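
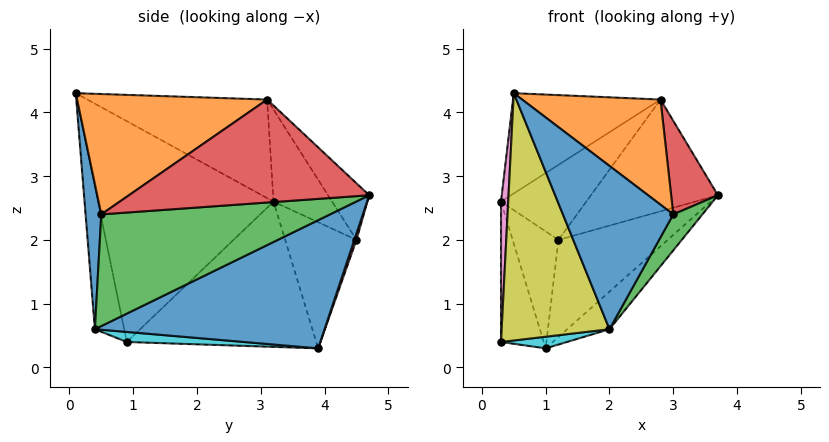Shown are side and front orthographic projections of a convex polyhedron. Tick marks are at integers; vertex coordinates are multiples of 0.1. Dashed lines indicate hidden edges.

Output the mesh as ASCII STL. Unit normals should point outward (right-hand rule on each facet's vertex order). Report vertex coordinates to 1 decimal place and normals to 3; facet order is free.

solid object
 facet normal 0.640 0.118 -0.759
  outer loop
   vertex 2.0 0.4 0.6
   vertex 1.0 3.9 0.3
   vertex 3.7 4.7 2.7
  endloop
 endfacet
 facet normal -0.484 0.397 0.780
  outer loop
   vertex 2.8 3.1 4.2
   vertex 0.3 3.2 2.6
   vertex 0.5 0.1 4.3
  endloop
 endfacet
 facet normal -0.838 0.538 -0.091
  outer loop
   vertex 1.2 4.5 2.0
   vertex 1.0 3.9 0.3
   vertex 0.3 3.2 2.6
  endloop
 endfacet
 facet normal 0.018 0.942 -0.335
  outer loop
   vertex 1.2 4.5 2.0
   vertex 3.7 4.7 2.7
   vertex 1.0 3.9 0.3
  endloop
 endfacet
 facet normal -0.413 0.602 0.683
  outer loop
   vertex 1.2 4.5 2.0
   vertex 0.3 3.2 2.6
   vertex 2.8 3.1 4.2
  endloop
 endfacet
 facet normal -0.237 0.732 0.639
  outer loop
   vertex 1.2 4.5 2.0
   vertex 2.8 3.1 4.2
   vertex 3.7 4.7 2.7
  endloop
 endfacet
 facet normal -0.998 -0.041 0.043
  outer loop
   vertex 0.3 0.9 0.4
   vertex 0.5 0.1 4.3
   vertex 0.3 3.2 2.6
  endloop
 endfacet
 facet normal -0.951 0.214 -0.224
  outer loop
   vertex 0.3 0.9 0.4
   vertex 0.3 3.2 2.6
   vertex 1.0 3.9 0.3
  endloop
 endfacet
 facet normal -0.258 -0.949 -0.181
  outer loop
   vertex 0.3 0.9 0.4
   vertex 2.0 0.4 0.6
   vertex 0.5 0.1 4.3
  endloop
 endfacet
 facet normal 0.100 -0.057 -0.993
  outer loop
   vertex 0.3 0.9 0.4
   vertex 1.0 3.9 0.3
   vertex 2.0 0.4 0.6
  endloop
 endfacet
 facet normal 0.141 -0.990 -0.023
  outer loop
   vertex 3.0 0.5 2.4
   vertex 0.5 0.1 4.3
   vertex 2.0 0.4 0.6
  endloop
 endfacet
 facet normal 0.589 -0.429 0.685
  outer loop
   vertex 3.0 0.5 2.4
   vertex 2.8 3.1 4.2
   vertex 0.5 0.1 4.3
  endloop
 endfacet
 facet normal 0.871 -0.111 -0.478
  outer loop
   vertex 3.0 0.5 2.4
   vertex 2.0 0.4 0.6
   vertex 3.7 4.7 2.7
  endloop
 endfacet
 facet normal 0.916 -0.178 0.359
  outer loop
   vertex 3.0 0.5 2.4
   vertex 3.7 4.7 2.7
   vertex 2.8 3.1 4.2
  endloop
 endfacet
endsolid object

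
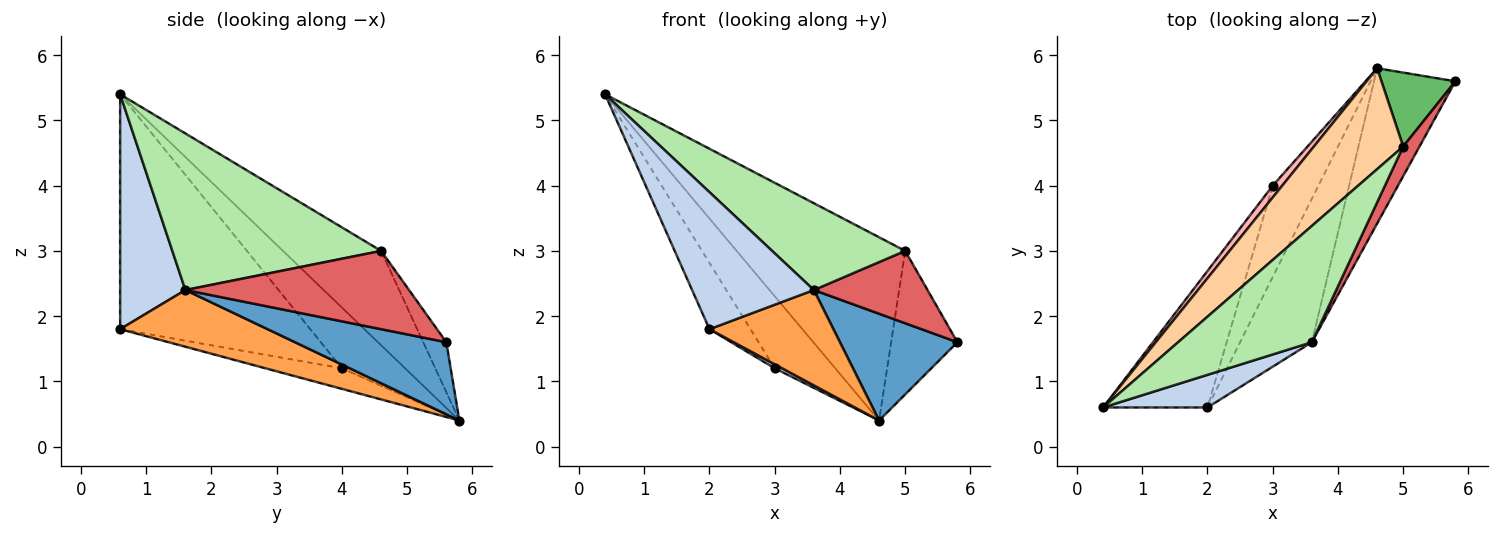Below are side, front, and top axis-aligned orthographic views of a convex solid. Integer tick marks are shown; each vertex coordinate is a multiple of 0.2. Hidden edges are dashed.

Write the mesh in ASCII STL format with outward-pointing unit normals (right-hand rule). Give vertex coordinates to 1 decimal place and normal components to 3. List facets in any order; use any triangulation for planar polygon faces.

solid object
 facet normal 0.590 -0.457 -0.666
  outer loop
   vertex 3.6 1.6 2.4
   vertex 4.6 5.8 0.4
   vertex 5.8 5.6 1.6
  endloop
 endfacet
 facet normal 0.462 -0.863 0.205
  outer loop
   vertex 2.0 0.6 1.8
   vertex 3.6 1.6 2.4
   vertex 0.4 0.6 5.4
  endloop
 endfacet
 facet normal 0.550 -0.462 -0.696
  outer loop
   vertex 2.0 0.6 1.8
   vertex 4.6 5.8 0.4
   vertex 3.6 1.6 2.4
  endloop
 endfacet
 facet normal -0.454 0.780 0.430
  outer loop
   vertex 5.0 4.6 3.0
   vertex 4.6 5.8 0.4
   vertex 0.4 0.6 5.4
  endloop
 endfacet
 facet normal -0.296 0.849 0.437
  outer loop
   vertex 5.0 4.6 3.0
   vertex 5.8 5.6 1.6
   vertex 4.6 5.8 0.4
  endloop
 endfacet
 facet normal 0.684 -0.436 0.584
  outer loop
   vertex 5.0 4.6 3.0
   vertex 0.4 0.6 5.4
   vertex 3.6 1.6 2.4
  endloop
 endfacet
 facet normal 0.876 -0.446 0.183
  outer loop
   vertex 5.0 4.6 3.0
   vertex 3.6 1.6 2.4
   vertex 5.8 5.6 1.6
  endloop
 endfacet
 facet normal -0.717 0.688 0.113
  outer loop
   vertex 3.0 4.0 1.2
   vertex 0.4 0.6 5.4
   vertex 4.6 5.8 0.4
  endloop
 endfacet
 facet normal -0.897 0.193 -0.398
  outer loop
   vertex 3.0 4.0 1.2
   vertex 2.0 0.6 1.8
   vertex 0.4 0.6 5.4
  endloop
 endfacet
 facet normal -0.410 -0.040 -0.911
  outer loop
   vertex 3.0 4.0 1.2
   vertex 4.6 5.8 0.4
   vertex 2.0 0.6 1.8
  endloop
 endfacet
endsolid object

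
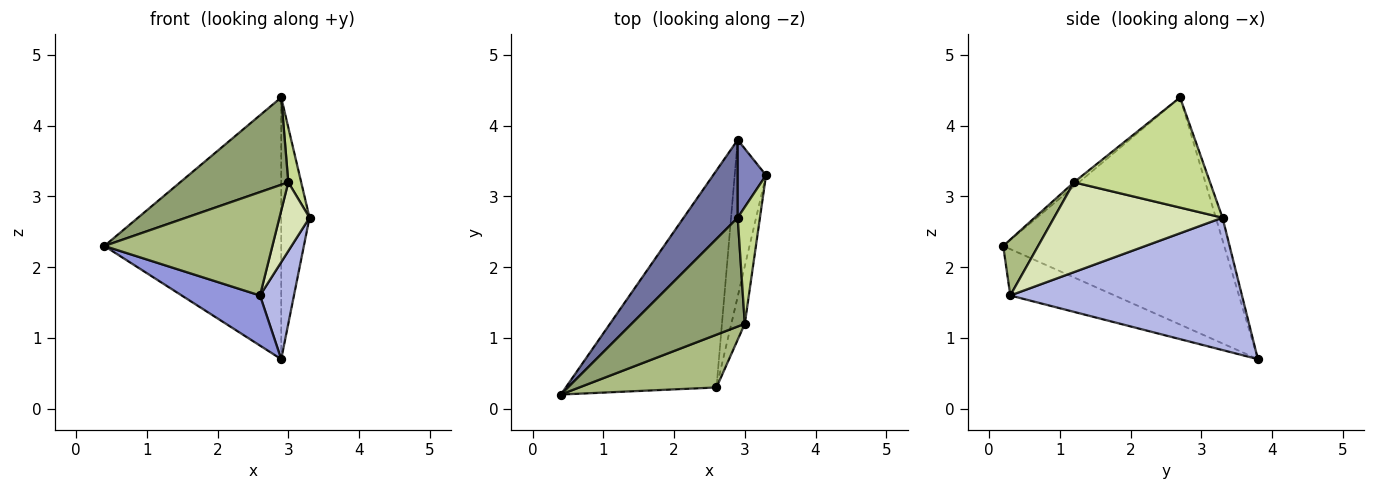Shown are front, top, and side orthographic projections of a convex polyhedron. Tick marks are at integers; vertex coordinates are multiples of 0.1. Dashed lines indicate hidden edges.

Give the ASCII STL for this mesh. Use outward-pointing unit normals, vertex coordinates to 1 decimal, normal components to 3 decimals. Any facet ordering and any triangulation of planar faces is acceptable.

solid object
 facet normal -0.768 0.614 0.183
  outer loop
   vertex 2.9 2.7 4.4
   vertex 2.9 3.8 0.7
   vertex 0.4 0.2 2.3
  endloop
 endfacet
 facet normal -0.221 0.935 0.278
  outer loop
   vertex 2.9 2.7 4.4
   vertex 3.3 3.3 2.7
   vertex 2.9 3.8 0.7
  endloop
 endfacet
 facet normal -0.287 -0.215 -0.933
  outer loop
   vertex 2.6 0.3 1.6
   vertex 0.4 0.2 2.3
   vertex 2.9 3.8 0.7
  endloop
 endfacet
 facet normal 0.963 -0.141 -0.228
  outer loop
   vertex 2.6 0.3 1.6
   vertex 2.9 3.8 0.7
   vertex 3.3 3.3 2.7
  endloop
 endfacet
 facet normal -0.029 -0.626 0.780
  outer loop
   vertex 3.0 1.2 3.2
   vertex 2.9 2.7 4.4
   vertex 0.4 0.2 2.3
  endloop
 endfacet
 facet normal 0.182 -0.876 0.447
  outer loop
   vertex 3.0 1.2 3.2
   vertex 0.4 0.2 2.3
   vertex 2.6 0.3 1.6
  endloop
 endfacet
 facet normal 0.976 -0.093 0.197
  outer loop
   vertex 3.0 1.2 3.2
   vertex 3.3 3.3 2.7
   vertex 2.9 2.7 4.4
  endloop
 endfacet
 facet normal 0.974 -0.174 -0.146
  outer loop
   vertex 3.0 1.2 3.2
   vertex 2.6 0.3 1.6
   vertex 3.3 3.3 2.7
  endloop
 endfacet
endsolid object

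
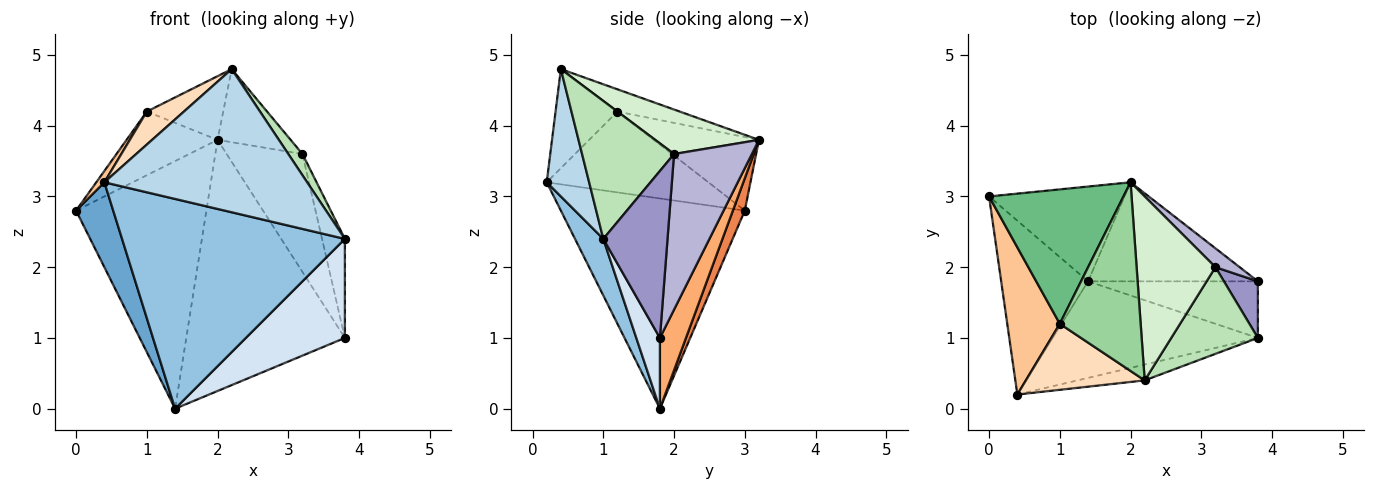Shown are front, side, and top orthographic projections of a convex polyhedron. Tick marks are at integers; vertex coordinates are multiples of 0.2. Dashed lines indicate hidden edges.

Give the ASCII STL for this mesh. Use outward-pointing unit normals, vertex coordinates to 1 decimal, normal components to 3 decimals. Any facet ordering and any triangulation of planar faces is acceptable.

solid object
 facet normal -0.908 -0.183 -0.376
  outer loop
   vertex 1.4 1.8 0.0
   vertex 0.4 0.2 3.2
   vertex 0.0 3.0 2.8
  endloop
 endfacet
 facet normal 0.115 -0.902 -0.415
  outer loop
   vertex 1.4 1.8 0.0
   vertex 3.8 1.0 2.4
   vertex 0.4 0.2 3.2
  endloop
 endfacet
 facet normal 0.204 -0.973 -0.107
  outer loop
   vertex 2.2 0.4 4.8
   vertex 0.4 0.2 3.2
   vertex 3.8 1.0 2.4
  endloop
 endfacet
 facet normal 0.202 -0.850 -0.486
  outer loop
   vertex 3.8 1.8 1.0
   vertex 3.8 1.0 2.4
   vertex 1.4 1.8 0.0
  endloop
 endfacet
 facet normal 0.085 0.931 -0.356
  outer loop
   vertex 2.0 3.2 3.8
   vertex 1.4 1.8 0.0
   vertex 0.0 3.0 2.8
  endloop
 endfacet
 facet normal 0.151 0.920 -0.363
  outer loop
   vertex 2.0 3.2 3.8
   vertex 3.8 1.8 1.0
   vertex 1.4 1.8 0.0
  endloop
 endfacet
 facet normal -0.838 -0.042 0.545
  outer loop
   vertex 1.0 1.2 4.2
   vertex 0.0 3.0 2.8
   vertex 0.4 0.2 3.2
  endloop
 endfacet
 facet normal -0.598 -0.359 0.717
  outer loop
   vertex 1.0 1.2 4.2
   vertex 0.4 0.2 3.2
   vertex 2.2 0.4 4.8
  endloop
 endfacet
 facet normal -0.443 0.384 0.810
  outer loop
   vertex 1.0 1.2 4.2
   vertex 2.0 3.2 3.8
   vertex 0.0 3.0 2.8
  endloop
 endfacet
 facet normal -0.252 0.309 0.917
  outer loop
   vertex 1.0 1.2 4.2
   vertex 2.2 0.4 4.8
   vertex 2.0 3.2 3.8
  endloop
 endfacet
 facet normal 0.840 -0.129 0.527
  outer loop
   vertex 3.2 2.0 3.6
   vertex 2.2 0.4 4.8
   vertex 3.8 1.0 2.4
  endloop
 endfacet
 facet normal 0.464 0.327 0.823
  outer loop
   vertex 3.2 2.0 3.6
   vertex 2.0 3.2 3.8
   vertex 2.2 0.4 4.8
  endloop
 endfacet
 facet normal 0.925 0.329 0.188
  outer loop
   vertex 3.2 2.0 3.6
   vertex 3.8 1.0 2.4
   vertex 3.8 1.8 1.0
  endloop
 endfacet
 facet normal 0.712 0.693 0.111
  outer loop
   vertex 3.2 2.0 3.6
   vertex 3.8 1.8 1.0
   vertex 2.0 3.2 3.8
  endloop
 endfacet
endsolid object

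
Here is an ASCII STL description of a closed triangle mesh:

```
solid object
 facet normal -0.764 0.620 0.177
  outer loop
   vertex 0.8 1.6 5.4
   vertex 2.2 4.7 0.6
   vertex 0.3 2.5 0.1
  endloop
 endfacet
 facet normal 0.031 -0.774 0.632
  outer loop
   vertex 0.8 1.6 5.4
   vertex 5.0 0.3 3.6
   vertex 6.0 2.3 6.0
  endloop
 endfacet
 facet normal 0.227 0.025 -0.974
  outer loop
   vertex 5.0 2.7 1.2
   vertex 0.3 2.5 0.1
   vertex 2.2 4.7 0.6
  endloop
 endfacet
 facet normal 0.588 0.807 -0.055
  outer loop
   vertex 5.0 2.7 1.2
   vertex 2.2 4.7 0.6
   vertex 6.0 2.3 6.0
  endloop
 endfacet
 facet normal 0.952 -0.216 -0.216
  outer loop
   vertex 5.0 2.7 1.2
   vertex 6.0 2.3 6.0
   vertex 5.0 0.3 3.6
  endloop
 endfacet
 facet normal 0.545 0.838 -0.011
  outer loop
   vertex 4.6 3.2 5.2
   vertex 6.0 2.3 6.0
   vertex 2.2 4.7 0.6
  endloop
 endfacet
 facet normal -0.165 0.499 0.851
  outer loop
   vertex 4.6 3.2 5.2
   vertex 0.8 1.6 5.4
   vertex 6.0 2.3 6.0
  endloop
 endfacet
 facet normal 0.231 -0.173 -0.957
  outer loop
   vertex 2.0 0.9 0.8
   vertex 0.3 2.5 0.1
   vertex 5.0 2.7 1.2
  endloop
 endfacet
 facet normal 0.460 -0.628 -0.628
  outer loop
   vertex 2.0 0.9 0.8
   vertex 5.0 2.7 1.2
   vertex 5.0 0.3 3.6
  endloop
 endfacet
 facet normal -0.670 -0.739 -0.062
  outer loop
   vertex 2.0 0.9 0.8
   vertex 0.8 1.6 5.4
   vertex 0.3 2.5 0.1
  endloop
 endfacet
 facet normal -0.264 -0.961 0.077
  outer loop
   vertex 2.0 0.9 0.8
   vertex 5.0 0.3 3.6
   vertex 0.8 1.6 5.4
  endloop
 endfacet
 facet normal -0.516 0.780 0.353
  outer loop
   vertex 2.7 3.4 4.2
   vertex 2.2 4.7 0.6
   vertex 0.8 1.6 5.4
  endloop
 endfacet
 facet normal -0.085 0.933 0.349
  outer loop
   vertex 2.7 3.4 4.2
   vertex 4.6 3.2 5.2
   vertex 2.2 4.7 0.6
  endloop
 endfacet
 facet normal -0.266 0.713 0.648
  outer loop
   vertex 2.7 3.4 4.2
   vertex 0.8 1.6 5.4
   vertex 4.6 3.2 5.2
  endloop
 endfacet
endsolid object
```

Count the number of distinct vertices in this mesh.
9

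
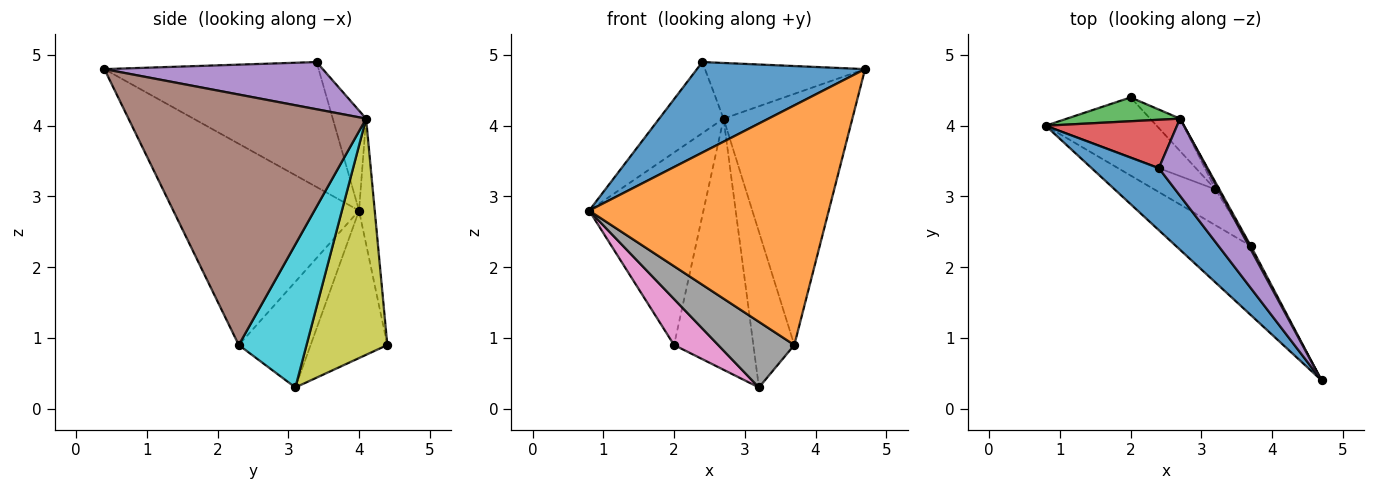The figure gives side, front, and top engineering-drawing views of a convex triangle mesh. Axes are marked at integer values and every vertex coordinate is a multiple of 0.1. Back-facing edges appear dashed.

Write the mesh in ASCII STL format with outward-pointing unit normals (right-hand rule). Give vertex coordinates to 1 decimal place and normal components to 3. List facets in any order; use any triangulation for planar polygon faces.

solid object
 facet normal -0.725 -0.568 0.390
  outer loop
   vertex 2.4 3.4 4.9
   vertex 0.8 4.0 2.8
   vertex 4.7 0.4 4.8
  endloop
 endfacet
 facet normal -0.597 -0.771 -0.222
  outer loop
   vertex 3.7 2.3 0.9
   vertex 4.7 0.4 4.8
   vertex 0.8 4.0 2.8
  endloop
 endfacet
 facet normal -0.135 0.983 0.122
  outer loop
   vertex 2.7 4.1 4.1
   vertex 2.0 4.4 0.9
   vertex 0.8 4.0 2.8
  endloop
 endfacet
 facet normal -0.394 0.760 0.517
  outer loop
   vertex 2.7 4.1 4.1
   vertex 0.8 4.0 2.8
   vertex 2.4 3.4 4.9
  endloop
 endfacet
 facet normal 0.624 0.457 0.634
  outer loop
   vertex 2.7 4.1 4.1
   vertex 2.4 3.4 4.9
   vertex 4.7 0.4 4.8
  endloop
 endfacet
 facet normal 0.879 0.476 0.007
  outer loop
   vertex 2.7 4.1 4.1
   vertex 4.7 0.4 4.8
   vertex 3.7 2.3 0.9
  endloop
 endfacet
 facet normal -0.726 -0.418 -0.546
  outer loop
   vertex 3.2 3.1 0.3
   vertex 0.8 4.0 2.8
   vertex 2.0 4.4 0.9
  endloop
 endfacet
 facet normal -0.638 -0.676 -0.369
  outer loop
   vertex 3.2 3.1 0.3
   vertex 3.7 2.3 0.9
   vertex 0.8 4.0 2.8
  endloop
 endfacet
 facet normal 0.711 0.698 -0.090
  outer loop
   vertex 3.2 3.1 0.3
   vertex 2.0 4.4 0.9
   vertex 2.7 4.1 4.1
  endloop
 endfacet
 facet normal 0.856 0.517 -0.024
  outer loop
   vertex 3.2 3.1 0.3
   vertex 2.7 4.1 4.1
   vertex 3.7 2.3 0.9
  endloop
 endfacet
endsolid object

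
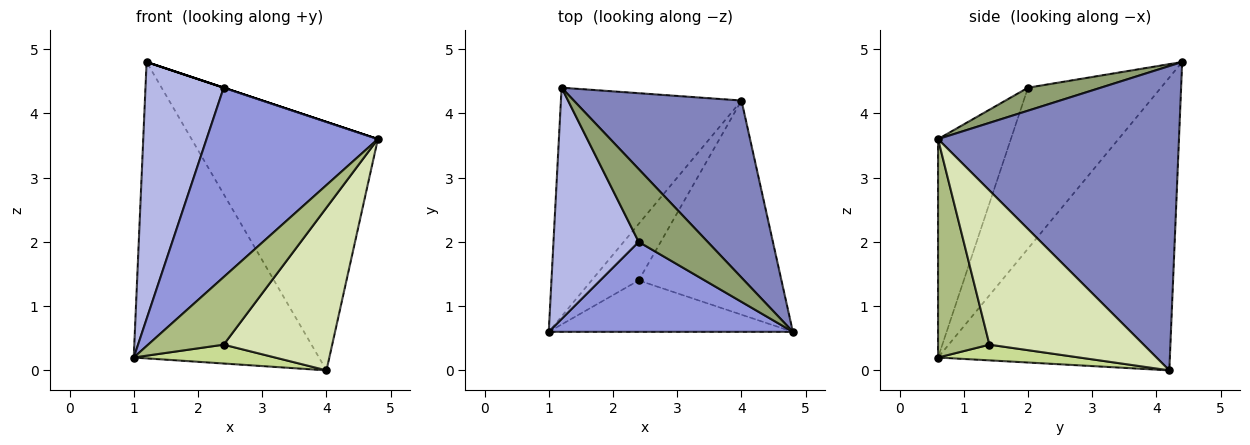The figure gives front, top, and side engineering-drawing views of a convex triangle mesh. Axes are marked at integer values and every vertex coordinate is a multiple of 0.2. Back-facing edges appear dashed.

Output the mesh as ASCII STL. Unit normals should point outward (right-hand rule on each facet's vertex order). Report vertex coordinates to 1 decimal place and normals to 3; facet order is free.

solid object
 facet normal -0.704 0.562 -0.434
  outer loop
   vertex 4.0 4.2 0.0
   vertex 1.0 0.6 0.2
   vertex 1.2 4.4 4.8
  endloop
 endfacet
 facet normal 0.725 0.561 0.400
  outer loop
   vertex 4.0 4.2 0.0
   vertex 1.2 4.4 4.8
   vertex 4.8 0.6 3.6
  endloop
 endfacet
 facet normal -0.358 -0.843 0.401
  outer loop
   vertex 2.4 2.0 4.4
   vertex 1.0 0.6 0.2
   vertex 4.8 0.6 3.6
  endloop
 endfacet
 facet normal -0.784 -0.461 0.415
  outer loop
   vertex 2.4 2.0 4.4
   vertex 1.2 4.4 4.8
   vertex 1.0 0.6 0.2
  endloop
 endfacet
 facet normal 0.316 0.000 0.949
  outer loop
   vertex 2.4 2.0 4.4
   vertex 4.8 0.6 3.6
   vertex 1.2 4.4 4.8
  endloop
 endfacet
 facet normal 0.476 -0.700 -0.532
  outer loop
   vertex 2.4 1.4 0.4
   vertex 4.8 0.6 3.6
   vertex 1.0 0.6 0.2
  endloop
 endfacet
 facet normal 0.302 -0.302 -0.905
  outer loop
   vertex 2.4 1.4 0.4
   vertex 1.0 0.6 0.2
   vertex 4.0 4.2 0.0
  endloop
 endfacet
 facet normal 0.652 -0.459 -0.604
  outer loop
   vertex 2.4 1.4 0.4
   vertex 4.0 4.2 0.0
   vertex 4.8 0.6 3.6
  endloop
 endfacet
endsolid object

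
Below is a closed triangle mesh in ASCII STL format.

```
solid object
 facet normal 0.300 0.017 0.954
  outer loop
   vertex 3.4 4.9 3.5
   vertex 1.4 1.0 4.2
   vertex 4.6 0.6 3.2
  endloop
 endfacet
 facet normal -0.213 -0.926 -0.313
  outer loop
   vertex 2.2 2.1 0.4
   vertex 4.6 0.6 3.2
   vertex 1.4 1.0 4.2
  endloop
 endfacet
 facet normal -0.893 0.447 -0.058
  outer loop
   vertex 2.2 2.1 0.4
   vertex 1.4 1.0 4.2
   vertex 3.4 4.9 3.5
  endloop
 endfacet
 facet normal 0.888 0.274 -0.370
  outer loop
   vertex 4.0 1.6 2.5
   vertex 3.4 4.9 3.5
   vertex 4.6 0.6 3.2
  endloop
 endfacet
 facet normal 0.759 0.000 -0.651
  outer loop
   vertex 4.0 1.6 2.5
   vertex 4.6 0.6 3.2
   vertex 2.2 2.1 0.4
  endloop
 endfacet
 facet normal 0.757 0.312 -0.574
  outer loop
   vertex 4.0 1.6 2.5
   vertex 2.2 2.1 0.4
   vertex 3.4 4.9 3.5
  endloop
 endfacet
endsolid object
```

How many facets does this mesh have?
6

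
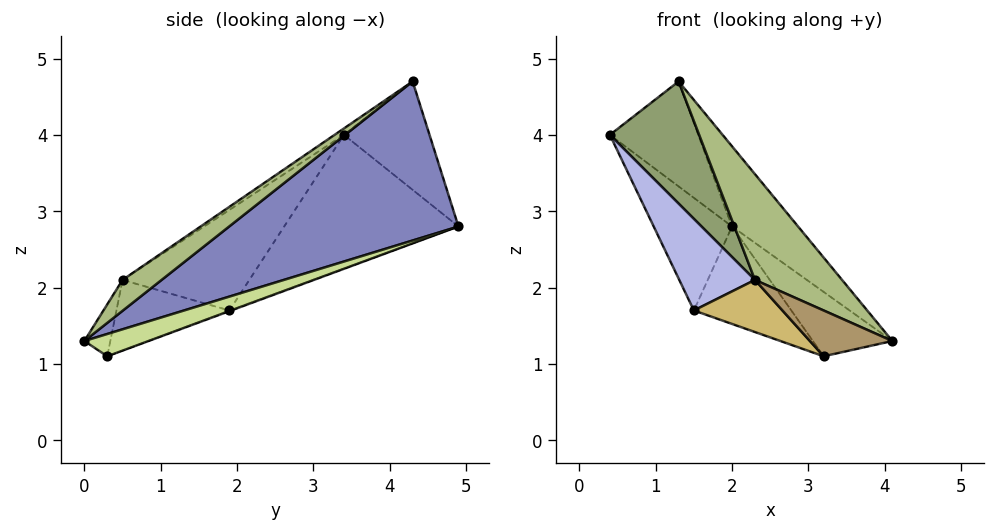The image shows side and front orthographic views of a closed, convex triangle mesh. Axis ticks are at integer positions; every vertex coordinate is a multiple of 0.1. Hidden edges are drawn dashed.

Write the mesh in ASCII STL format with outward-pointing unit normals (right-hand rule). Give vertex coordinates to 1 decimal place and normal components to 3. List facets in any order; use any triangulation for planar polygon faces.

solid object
 facet normal -0.695 0.718 -0.029
  outer loop
   vertex 1.3 4.3 4.7
   vertex 2.0 4.9 2.8
   vertex 0.4 3.4 4.0
  endloop
 endfacet
 facet normal 0.879 0.253 0.404
  outer loop
   vertex 1.3 4.3 4.7
   vertex 4.1 0.0 1.3
   vertex 2.0 4.9 2.8
  endloop
 endfacet
 facet normal -0.746 0.335 -0.575
  outer loop
   vertex 1.5 1.9 1.7
   vertex 0.4 3.4 4.0
   vertex 2.0 4.9 2.8
  endloop
 endfacet
 facet normal -0.856 -0.511 -0.076
  outer loop
   vertex 2.3 0.5 2.1
   vertex 0.4 3.4 4.0
   vertex 1.5 1.9 1.7
  endloop
 endfacet
 facet normal -0.060 -0.574 0.816
  outer loop
   vertex 2.3 0.5 2.1
   vertex 1.3 4.3 4.7
   vertex 0.4 3.4 4.0
  endloop
 endfacet
 facet normal 0.228 -0.508 0.830
  outer loop
   vertex 2.3 0.5 2.1
   vertex 4.1 0.0 1.3
   vertex 1.3 4.3 4.7
  endloop
 endfacet
 facet normal 0.324 0.401 -0.857
  outer loop
   vertex 3.2 0.3 1.1
   vertex 2.0 4.9 2.8
   vertex 4.1 0.0 1.3
  endloop
 endfacet
 facet normal -0.006 0.345 -0.939
  outer loop
   vertex 3.2 0.3 1.1
   vertex 1.5 1.9 1.7
   vertex 2.0 4.9 2.8
  endloop
 endfacet
 facet normal -0.299 -0.951 -0.079
  outer loop
   vertex 3.2 0.3 1.1
   vertex 4.1 0.0 1.3
   vertex 2.3 0.5 2.1
  endloop
 endfacet
 facet normal -0.679 -0.532 -0.505
  outer loop
   vertex 3.2 0.3 1.1
   vertex 2.3 0.5 2.1
   vertex 1.5 1.9 1.7
  endloop
 endfacet
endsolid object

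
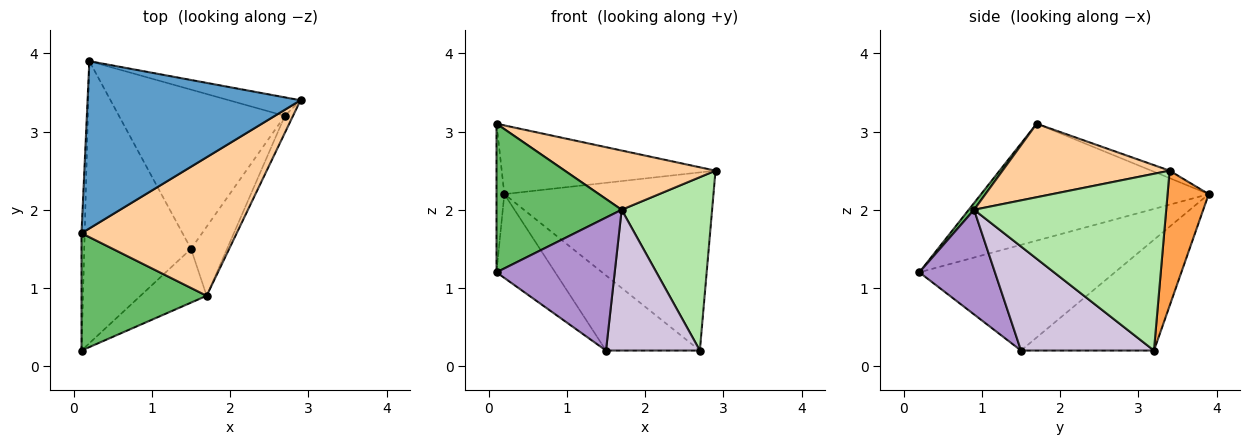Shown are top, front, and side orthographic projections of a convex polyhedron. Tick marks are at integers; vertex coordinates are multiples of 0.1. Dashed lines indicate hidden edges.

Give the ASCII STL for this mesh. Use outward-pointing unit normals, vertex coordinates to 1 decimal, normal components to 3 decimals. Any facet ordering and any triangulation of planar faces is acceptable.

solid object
 facet normal -0.032 0.380 0.925
  outer loop
   vertex 0.2 3.9 2.2
   vertex 0.1 1.7 3.1
   vertex 2.9 3.4 2.5
  endloop
 endfacet
 facet normal -0.999 0.034 -0.027
  outer loop
   vertex 0.1 0.2 1.2
   vertex 0.1 1.7 3.1
   vertex 0.2 3.9 2.2
  endloop
 endfacet
 facet normal 0.192 0.976 -0.102
  outer loop
   vertex 2.7 3.2 0.2
   vertex 0.2 3.9 2.2
   vertex 2.9 3.4 2.5
  endloop
 endfacet
 facet normal 0.399 -0.360 0.843
  outer loop
   vertex 1.7 0.9 2.0
   vertex 2.9 3.4 2.5
   vertex 0.1 1.7 3.1
  endloop
 endfacet
 facet normal 0.034 -0.784 0.619
  outer loop
   vertex 1.7 0.9 2.0
   vertex 0.1 1.7 3.1
   vertex 0.1 0.2 1.2
  endloop
 endfacet
 facet normal 0.904 -0.426 -0.042
  outer loop
   vertex 1.7 0.9 2.0
   vertex 2.7 3.2 0.2
   vertex 2.9 3.4 2.5
  endloop
 endfacet
 facet normal -0.688 0.207 -0.695
  outer loop
   vertex 1.5 1.5 0.2
   vertex 0.1 0.2 1.2
   vertex 0.2 3.9 2.2
  endloop
 endfacet
 facet normal -0.517 0.365 -0.774
  outer loop
   vertex 1.5 1.5 0.2
   vertex 0.2 3.9 2.2
   vertex 2.7 3.2 0.2
  endloop
 endfacet
 facet normal 0.510 -0.797 -0.322
  outer loop
   vertex 1.5 1.5 0.2
   vertex 1.7 0.9 2.0
   vertex 0.1 0.2 1.2
  endloop
 endfacet
 facet normal 0.786 -0.555 -0.272
  outer loop
   vertex 1.5 1.5 0.2
   vertex 2.7 3.2 0.2
   vertex 1.7 0.9 2.0
  endloop
 endfacet
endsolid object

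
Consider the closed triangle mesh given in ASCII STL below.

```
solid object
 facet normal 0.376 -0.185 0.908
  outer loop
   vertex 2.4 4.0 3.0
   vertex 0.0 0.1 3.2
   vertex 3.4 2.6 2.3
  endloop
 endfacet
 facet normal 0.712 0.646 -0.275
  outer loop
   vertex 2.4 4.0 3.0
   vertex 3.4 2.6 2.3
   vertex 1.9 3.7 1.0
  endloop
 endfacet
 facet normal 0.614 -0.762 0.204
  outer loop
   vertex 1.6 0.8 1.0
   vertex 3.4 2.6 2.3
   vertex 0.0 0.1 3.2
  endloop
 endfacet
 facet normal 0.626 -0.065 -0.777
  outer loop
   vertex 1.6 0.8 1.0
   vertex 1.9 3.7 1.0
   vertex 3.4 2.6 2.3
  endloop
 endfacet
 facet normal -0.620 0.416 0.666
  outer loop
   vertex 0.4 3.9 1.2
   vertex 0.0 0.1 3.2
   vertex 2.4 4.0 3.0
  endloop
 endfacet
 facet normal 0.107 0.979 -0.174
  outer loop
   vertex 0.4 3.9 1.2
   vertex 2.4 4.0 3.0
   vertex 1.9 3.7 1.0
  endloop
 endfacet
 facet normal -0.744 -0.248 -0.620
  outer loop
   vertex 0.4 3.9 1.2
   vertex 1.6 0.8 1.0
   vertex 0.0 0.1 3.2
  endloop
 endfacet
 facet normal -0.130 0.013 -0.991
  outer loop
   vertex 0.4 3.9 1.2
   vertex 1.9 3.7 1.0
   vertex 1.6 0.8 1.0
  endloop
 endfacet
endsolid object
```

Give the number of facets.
8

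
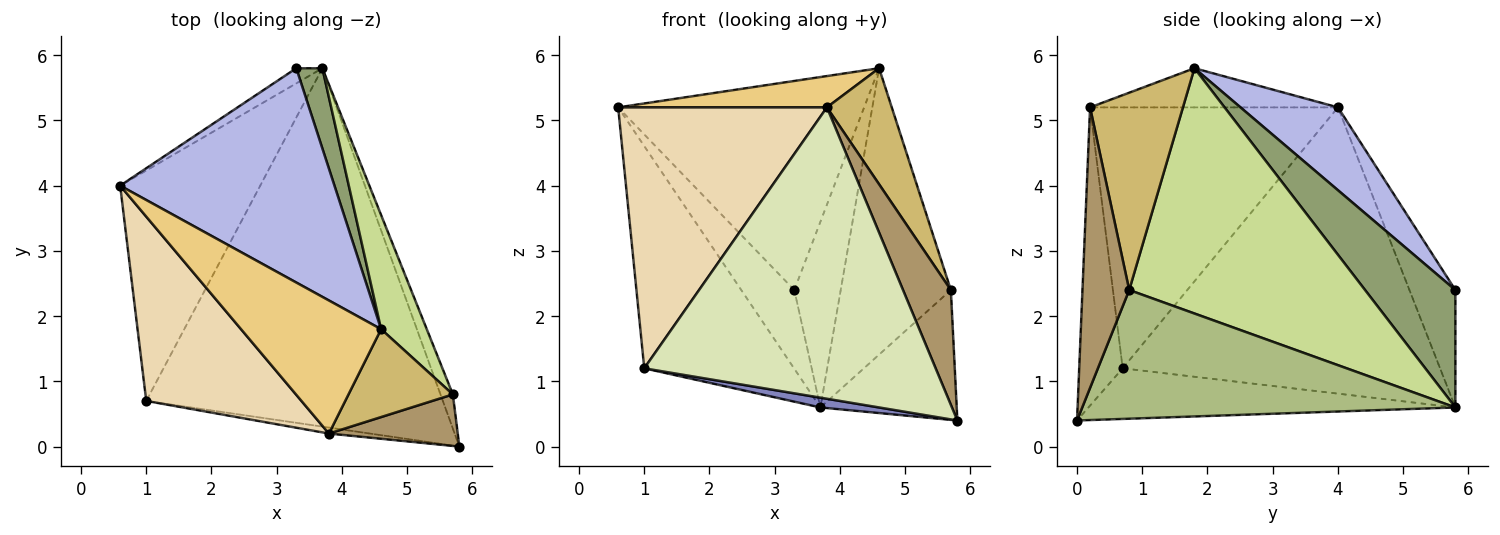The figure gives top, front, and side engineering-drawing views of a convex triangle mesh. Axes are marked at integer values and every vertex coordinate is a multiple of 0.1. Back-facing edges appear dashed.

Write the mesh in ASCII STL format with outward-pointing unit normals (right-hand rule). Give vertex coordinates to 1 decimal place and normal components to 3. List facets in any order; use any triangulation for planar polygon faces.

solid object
 facet normal -0.827 0.390 -0.405
  outer loop
   vertex 1.0 0.7 1.2
   vertex 0.6 4.0 5.2
   vertex 3.7 5.8 0.6
  endloop
 endfacet
 facet normal -0.168 -0.027 -0.985
  outer loop
   vertex 1.0 0.7 1.2
   vertex 3.7 5.8 0.6
   vertex 5.8 0.0 0.4
  endloop
 endfacet
 facet normal -0.648 0.748 -0.144
  outer loop
   vertex 3.3 5.8 2.4
   vertex 3.7 5.8 0.6
   vertex 0.6 4.0 5.2
  endloop
 endfacet
 facet normal 0.267 0.673 0.690
  outer loop
   vertex 3.3 5.8 2.4
   vertex 0.6 4.0 5.2
   vertex 4.6 1.8 5.8
  endloop
 endfacet
 facet normal 0.873 0.448 0.194
  outer loop
   vertex 3.3 5.8 2.4
   vertex 4.6 1.8 5.8
   vertex 3.7 5.8 0.6
  endloop
 endfacet
 facet normal 0.935 0.342 -0.090
  outer loop
   vertex 5.7 0.8 2.4
   vertex 5.8 0.0 0.4
   vertex 3.7 5.8 0.6
  endloop
 endfacet
 facet normal 0.893 0.417 0.166
  outer loop
   vertex 5.7 0.8 2.4
   vertex 3.7 5.8 0.6
   vertex 4.6 1.8 5.8
  endloop
 endfacet
 facet normal -0.148 -0.989 -0.020
  outer loop
   vertex 3.8 0.2 5.2
   vertex 1.0 0.7 1.2
   vertex 5.8 0.0 0.4
  endloop
 endfacet
 facet normal 0.665 -0.681 0.306
  outer loop
   vertex 3.8 0.2 5.2
   vertex 5.8 0.0 0.4
   vertex 5.7 0.8 2.4
  endloop
 endfacet
 facet normal 0.752 -0.525 0.398
  outer loop
   vertex 3.8 0.2 5.2
   vertex 5.7 0.8 2.4
   vertex 4.6 1.8 5.8
  endloop
 endfacet
 facet normal -0.262 -0.221 0.939
  outer loop
   vertex 3.8 0.2 5.2
   vertex 4.6 1.8 5.8
   vertex 0.6 4.0 5.2
  endloop
 endfacet
 facet normal -0.696 -0.586 0.414
  outer loop
   vertex 3.8 0.2 5.2
   vertex 0.6 4.0 5.2
   vertex 1.0 0.7 1.2
  endloop
 endfacet
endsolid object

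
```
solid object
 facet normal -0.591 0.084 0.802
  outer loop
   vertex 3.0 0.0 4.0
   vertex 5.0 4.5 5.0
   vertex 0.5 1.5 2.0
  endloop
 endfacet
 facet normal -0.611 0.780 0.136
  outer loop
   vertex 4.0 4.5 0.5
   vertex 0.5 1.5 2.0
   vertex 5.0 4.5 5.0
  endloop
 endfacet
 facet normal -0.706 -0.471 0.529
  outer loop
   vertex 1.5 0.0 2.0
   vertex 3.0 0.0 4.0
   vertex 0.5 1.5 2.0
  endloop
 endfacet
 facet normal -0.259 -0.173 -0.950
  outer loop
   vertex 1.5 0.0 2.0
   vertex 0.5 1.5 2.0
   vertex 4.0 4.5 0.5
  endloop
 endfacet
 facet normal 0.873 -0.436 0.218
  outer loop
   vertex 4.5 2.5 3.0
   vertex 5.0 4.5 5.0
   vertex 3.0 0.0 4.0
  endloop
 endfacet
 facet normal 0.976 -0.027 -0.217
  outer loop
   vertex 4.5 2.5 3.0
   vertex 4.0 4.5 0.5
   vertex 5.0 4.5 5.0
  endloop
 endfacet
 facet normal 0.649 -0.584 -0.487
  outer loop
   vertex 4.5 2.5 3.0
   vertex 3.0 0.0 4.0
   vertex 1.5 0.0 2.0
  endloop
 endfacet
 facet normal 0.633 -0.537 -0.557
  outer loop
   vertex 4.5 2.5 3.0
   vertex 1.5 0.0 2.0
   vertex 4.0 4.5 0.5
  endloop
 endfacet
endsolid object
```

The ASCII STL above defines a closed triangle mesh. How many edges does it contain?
12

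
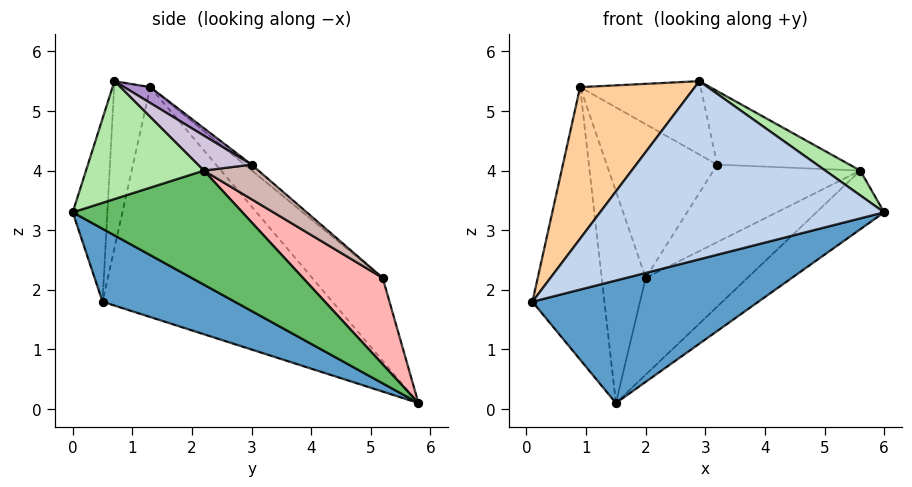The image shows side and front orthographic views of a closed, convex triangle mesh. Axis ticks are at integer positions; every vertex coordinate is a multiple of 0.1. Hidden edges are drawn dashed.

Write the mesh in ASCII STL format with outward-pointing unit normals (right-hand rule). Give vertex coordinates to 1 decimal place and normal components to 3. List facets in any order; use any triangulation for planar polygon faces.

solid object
 facet normal 0.203 -0.347 -0.915
  outer loop
   vertex 1.5 5.8 0.1
   vertex 6.0 0.0 3.3
   vertex 0.1 0.5 1.8
  endloop
 endfacet
 facet normal -0.120 -0.982 0.144
  outer loop
   vertex 2.9 0.7 5.5
   vertex 0.1 0.5 1.8
   vertex 6.0 0.0 3.3
  endloop
 endfacet
 facet normal -0.944 0.296 0.144
  outer loop
   vertex 0.9 1.3 5.4
   vertex 1.5 5.8 0.1
   vertex 0.1 0.5 1.8
  endloop
 endfacet
 facet normal -0.289 -0.919 0.268
  outer loop
   vertex 0.9 1.3 5.4
   vertex 0.1 0.5 1.8
   vertex 2.9 0.7 5.5
  endloop
 endfacet
 facet normal 0.784 0.313 -0.536
  outer loop
   vertex 5.6 2.2 4.0
   vertex 6.0 0.0 3.3
   vertex 1.5 5.8 0.1
  endloop
 endfacet
 facet normal 0.546 -0.162 0.822
  outer loop
   vertex 5.6 2.2 4.0
   vertex 2.9 0.7 5.5
   vertex 6.0 0.0 3.3
  endloop
 endfacet
 facet normal -0.800 0.499 0.333
  outer loop
   vertex 2.0 5.2 2.2
   vertex 1.5 5.8 0.1
   vertex 0.9 1.3 5.4
  endloop
 endfacet
 facet normal 0.615 0.785 0.078
  outer loop
   vertex 2.0 5.2 2.2
   vertex 5.6 2.2 4.0
   vertex 1.5 5.8 0.1
  endloop
 endfacet
 facet normal 0.109 0.506 0.855
  outer loop
   vertex 3.2 3.0 4.1
   vertex 0.9 1.3 5.4
   vertex 2.9 0.7 5.5
  endloop
 endfacet
 facet normal 0.199 0.491 0.848
  outer loop
   vertex 3.2 3.0 4.1
   vertex 2.9 0.7 5.5
   vertex 5.6 2.2 4.0
  endloop
 endfacet
 facet normal -0.040 0.641 0.767
  outer loop
   vertex 3.2 3.0 4.1
   vertex 2.0 5.2 2.2
   vertex 0.9 1.3 5.4
  endloop
 endfacet
 facet normal 0.264 0.709 0.654
  outer loop
   vertex 3.2 3.0 4.1
   vertex 5.6 2.2 4.0
   vertex 2.0 5.2 2.2
  endloop
 endfacet
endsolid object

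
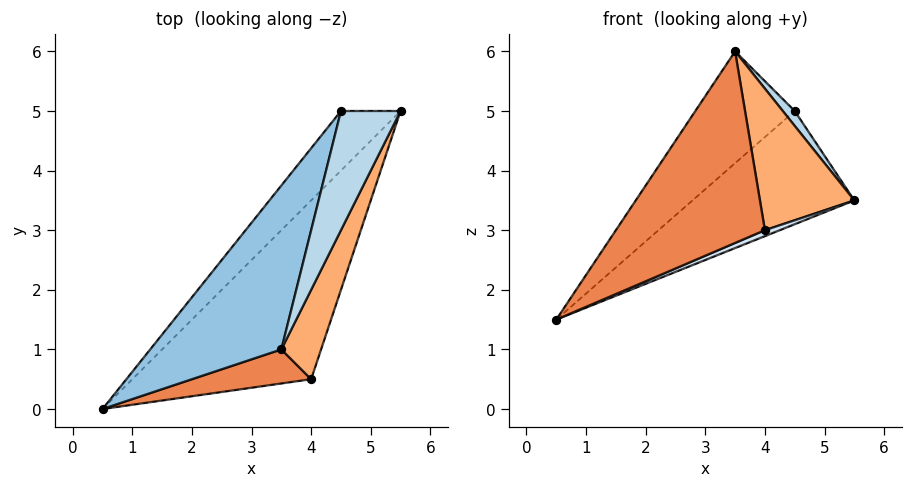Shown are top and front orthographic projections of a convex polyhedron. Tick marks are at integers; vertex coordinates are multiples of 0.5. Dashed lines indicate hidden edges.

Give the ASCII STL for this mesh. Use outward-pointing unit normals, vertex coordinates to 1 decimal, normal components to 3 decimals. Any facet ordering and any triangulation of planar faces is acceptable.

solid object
 facet normal -0.573 0.725 -0.382
  outer loop
   vertex 4.5 5.0 5.0
   vertex 5.5 5.0 3.5
   vertex 0.5 0.0 1.5
  endloop
 endfacet
 facet normal -0.819 0.323 0.474
  outer loop
   vertex 4.5 5.0 5.0
   vertex 0.5 0.0 1.5
   vertex 3.5 1.0 6.0
  endloop
 endfacet
 facet normal 0.830 -0.069 0.553
  outer loop
   vertex 4.5 5.0 5.0
   vertex 3.5 1.0 6.0
   vertex 5.5 5.0 3.5
  endloop
 endfacet
 facet normal 0.397 -0.031 -0.917
  outer loop
   vertex 4.0 0.5 3.0
   vertex 0.5 0.0 1.5
   vertex 5.5 5.0 3.5
  endloop
 endfacet
 facet normal 0.065 -0.982 0.175
  outer loop
   vertex 4.0 0.5 3.0
   vertex 3.5 1.0 6.0
   vertex 0.5 0.0 1.5
  endloop
 endfacet
 facet normal 0.921 -0.330 0.208
  outer loop
   vertex 4.0 0.5 3.0
   vertex 5.5 5.0 3.5
   vertex 3.5 1.0 6.0
  endloop
 endfacet
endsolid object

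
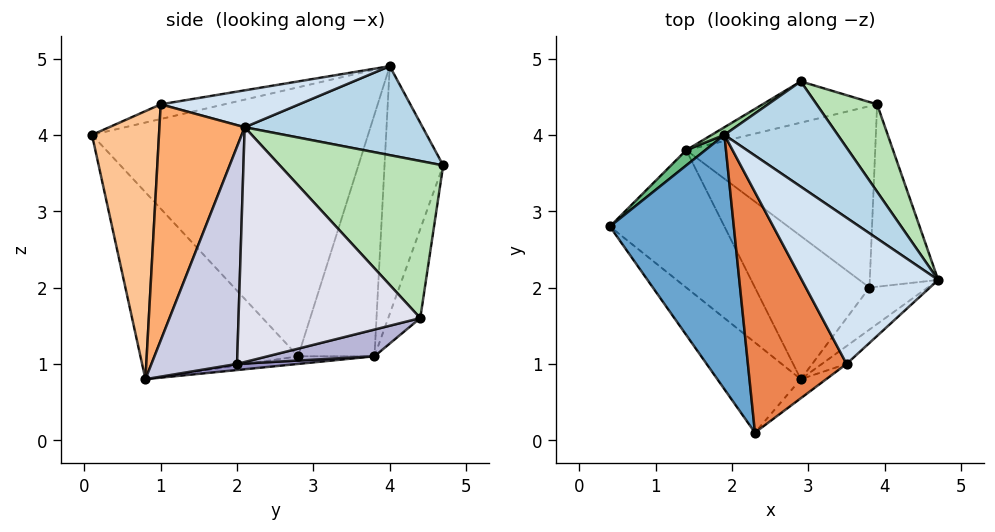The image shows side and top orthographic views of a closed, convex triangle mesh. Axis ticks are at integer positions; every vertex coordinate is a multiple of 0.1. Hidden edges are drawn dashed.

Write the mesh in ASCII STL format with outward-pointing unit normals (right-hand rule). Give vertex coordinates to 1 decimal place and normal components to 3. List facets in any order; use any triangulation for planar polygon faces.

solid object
 facet normal -0.892 -0.186 0.411
  outer loop
   vertex 1.9 4.0 4.9
   vertex 0.4 2.8 1.1
   vertex 2.3 0.1 4.0
  endloop
 endfacet
 facet normal -0.620 -0.734 -0.277
  outer loop
   vertex 2.9 0.8 0.8
   vertex 2.3 0.1 4.0
   vertex 0.4 2.8 1.1
  endloop
 endfacet
 facet normal 0.534 0.501 0.681
  outer loop
   vertex 2.9 4.7 3.6
   vertex 1.9 4.0 4.9
   vertex 4.7 2.1 4.1
  endloop
 endfacet
 facet normal 0.261 -0.022 0.965
  outer loop
   vertex 3.5 1.0 4.4
   vertex 4.7 2.1 4.1
   vertex 1.9 4.0 4.9
  endloop
 endfacet
 facet normal -0.143 -0.236 0.961
  outer loop
   vertex 3.5 1.0 4.4
   vertex 1.9 4.0 4.9
   vertex 2.3 0.1 4.0
  endloop
 endfacet
 facet normal 0.665 -0.744 -0.069
  outer loop
   vertex 3.5 1.0 4.4
   vertex 2.9 0.8 0.8
   vertex 4.7 2.1 4.1
  endloop
 endfacet
 facet normal 0.611 -0.789 -0.058
  outer loop
   vertex 3.5 1.0 4.4
   vertex 2.3 0.1 4.0
   vertex 2.9 0.8 0.8
  endloop
 endfacet
 facet normal -0.066 0.066 -0.996
  outer loop
   vertex 1.4 3.8 1.1
   vertex 2.9 0.8 0.8
   vertex 0.4 2.8 1.1
  endloop
 endfacet
 facet normal -0.706 0.706 0.056
  outer loop
   vertex 1.4 3.8 1.1
   vertex 0.4 2.8 1.1
   vertex 1.9 4.0 4.9
  endloop
 endfacet
 facet normal -0.548 0.836 0.028
  outer loop
   vertex 1.4 3.8 1.1
   vertex 1.9 4.0 4.9
   vertex 2.9 4.7 3.6
  endloop
 endfacet
 facet normal 0.759 0.582 0.292
  outer loop
   vertex 3.9 4.4 1.6
   vertex 2.9 4.7 3.6
   vertex 4.7 2.1 4.1
  endloop
 endfacet
 facet normal -0.182 0.955 -0.234
  outer loop
   vertex 3.9 4.4 1.6
   vertex 1.4 3.8 1.1
   vertex 2.9 4.7 3.6
  endloop
 endfacet
 facet normal 0.053 0.125 -0.991
  outer loop
   vertex 3.8 2.0 1.0
   vertex 2.9 0.8 0.8
   vertex 1.4 3.8 1.1
  endloop
 endfacet
 facet normal 0.136 0.235 -0.962
  outer loop
   vertex 3.8 2.0 1.0
   vertex 1.4 3.8 1.1
   vertex 3.9 4.4 1.6
  endloop
 endfacet
 facet normal 0.798 -0.563 -0.214
  outer loop
   vertex 3.8 2.0 1.0
   vertex 4.7 2.1 4.1
   vertex 2.9 0.8 0.8
  endloop
 endfacet
 facet normal 0.960 0.030 -0.280
  outer loop
   vertex 3.8 2.0 1.0
   vertex 3.9 4.4 1.6
   vertex 4.7 2.1 4.1
  endloop
 endfacet
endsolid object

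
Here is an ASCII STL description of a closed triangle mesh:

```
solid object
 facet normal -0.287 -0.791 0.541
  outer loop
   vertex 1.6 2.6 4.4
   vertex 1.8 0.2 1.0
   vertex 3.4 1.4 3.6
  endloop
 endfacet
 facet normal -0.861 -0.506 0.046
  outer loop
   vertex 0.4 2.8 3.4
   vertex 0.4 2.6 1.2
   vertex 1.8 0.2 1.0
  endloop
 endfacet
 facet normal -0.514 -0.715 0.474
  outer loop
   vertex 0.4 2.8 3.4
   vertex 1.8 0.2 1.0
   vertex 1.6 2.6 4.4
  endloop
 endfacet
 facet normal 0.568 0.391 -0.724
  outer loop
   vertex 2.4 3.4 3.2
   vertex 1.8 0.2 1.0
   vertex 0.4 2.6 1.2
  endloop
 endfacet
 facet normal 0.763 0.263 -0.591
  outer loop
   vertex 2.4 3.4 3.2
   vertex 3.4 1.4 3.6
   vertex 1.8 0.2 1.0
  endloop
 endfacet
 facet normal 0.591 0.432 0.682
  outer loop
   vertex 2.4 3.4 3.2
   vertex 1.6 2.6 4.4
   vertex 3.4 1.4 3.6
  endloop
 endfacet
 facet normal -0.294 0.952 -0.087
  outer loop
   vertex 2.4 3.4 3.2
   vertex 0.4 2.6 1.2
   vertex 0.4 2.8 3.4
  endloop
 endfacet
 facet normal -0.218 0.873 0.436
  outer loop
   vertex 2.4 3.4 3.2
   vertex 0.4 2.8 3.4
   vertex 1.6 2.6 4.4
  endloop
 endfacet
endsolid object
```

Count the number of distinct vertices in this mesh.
6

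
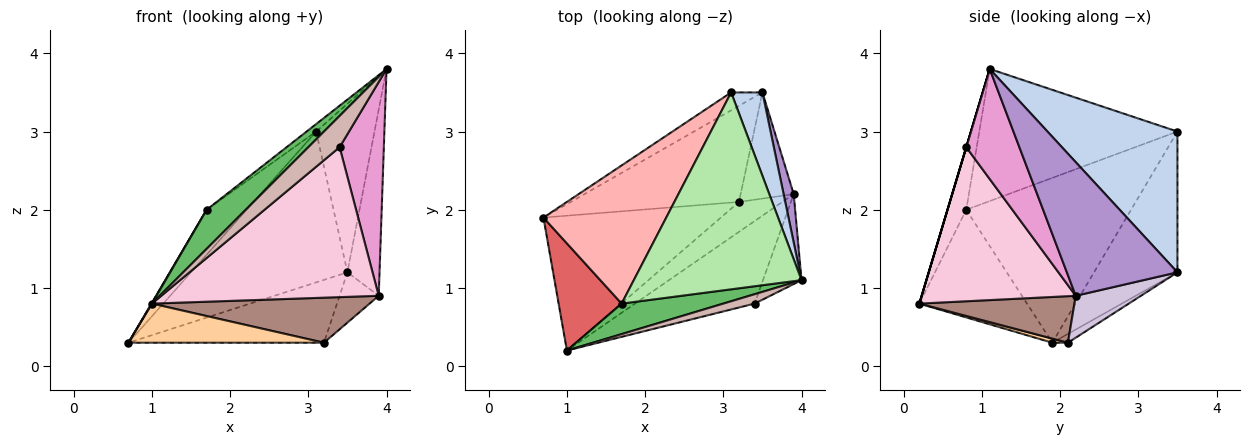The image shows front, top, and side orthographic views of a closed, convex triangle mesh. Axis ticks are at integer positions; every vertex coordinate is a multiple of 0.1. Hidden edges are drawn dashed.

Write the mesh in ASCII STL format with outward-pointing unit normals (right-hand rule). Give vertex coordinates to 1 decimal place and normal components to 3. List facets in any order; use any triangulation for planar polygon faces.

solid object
 facet normal -0.468 0.878 -0.104
  outer loop
   vertex 3.1 3.5 3.0
   vertex 3.5 3.5 1.2
   vertex 0.7 1.9 0.3
  endloop
 endfacet
 facet normal 0.894 0.401 0.199
  outer loop
   vertex 3.1 3.5 3.0
   vertex 4.0 1.1 3.8
   vertex 3.5 3.5 1.2
  endloop
 endfacet
 facet normal -0.044 0.547 -0.836
  outer loop
   vertex 3.2 2.1 0.3
   vertex 0.7 1.9 0.3
   vertex 3.5 3.5 1.2
  endloop
 endfacet
 facet normal 0.022 -0.278 -0.960
  outer loop
   vertex 3.2 2.1 0.3
   vertex 1.0 0.2 0.8
   vertex 0.7 1.9 0.3
  endloop
 endfacet
 facet normal -0.354 -0.737 0.575
  outer loop
   vertex 1.7 0.8 2.0
   vertex 1.0 0.2 0.8
   vertex 4.0 1.1 3.8
  endloop
 endfacet
 facet normal -0.618 0.030 0.785
  outer loop
   vertex 1.7 0.8 2.0
   vertex 4.0 1.1 3.8
   vertex 3.1 3.5 3.0
  endloop
 endfacet
 facet normal -0.863 -0.004 0.505
  outer loop
   vertex 1.7 0.8 2.0
   vertex 0.7 1.9 0.3
   vertex 1.0 0.2 0.8
  endloop
 endfacet
 facet normal -0.787 0.191 0.587
  outer loop
   vertex 1.7 0.8 2.0
   vertex 3.1 3.5 3.0
   vertex 0.7 1.9 0.3
  endloop
 endfacet
 facet normal 0.958 0.278 0.072
  outer loop
   vertex 3.9 2.2 0.9
   vertex 3.5 3.5 1.2
   vertex 4.0 1.1 3.8
  endloop
 endfacet
 facet normal 0.581 0.348 -0.736
  outer loop
   vertex 3.9 2.2 0.9
   vertex 3.2 2.1 0.3
   vertex 3.5 3.5 1.2
  endloop
 endfacet
 facet normal 0.510 -0.716 -0.476
  outer loop
   vertex 3.9 2.2 0.9
   vertex 1.0 0.2 0.8
   vertex 3.2 2.1 0.3
  endloop
 endfacet
 facet normal 0.000 -0.958 0.287
  outer loop
   vertex 3.4 0.8 2.8
   vertex 4.0 1.1 3.8
   vertex 1.0 0.2 0.8
  endloop
 endfacet
 facet normal 0.742 -0.618 -0.260
  outer loop
   vertex 3.4 0.8 2.8
   vertex 3.9 2.2 0.9
   vertex 4.0 1.1 3.8
  endloop
 endfacet
 facet normal 0.527 -0.744 -0.410
  outer loop
   vertex 3.4 0.8 2.8
   vertex 1.0 0.2 0.8
   vertex 3.9 2.2 0.9
  endloop
 endfacet
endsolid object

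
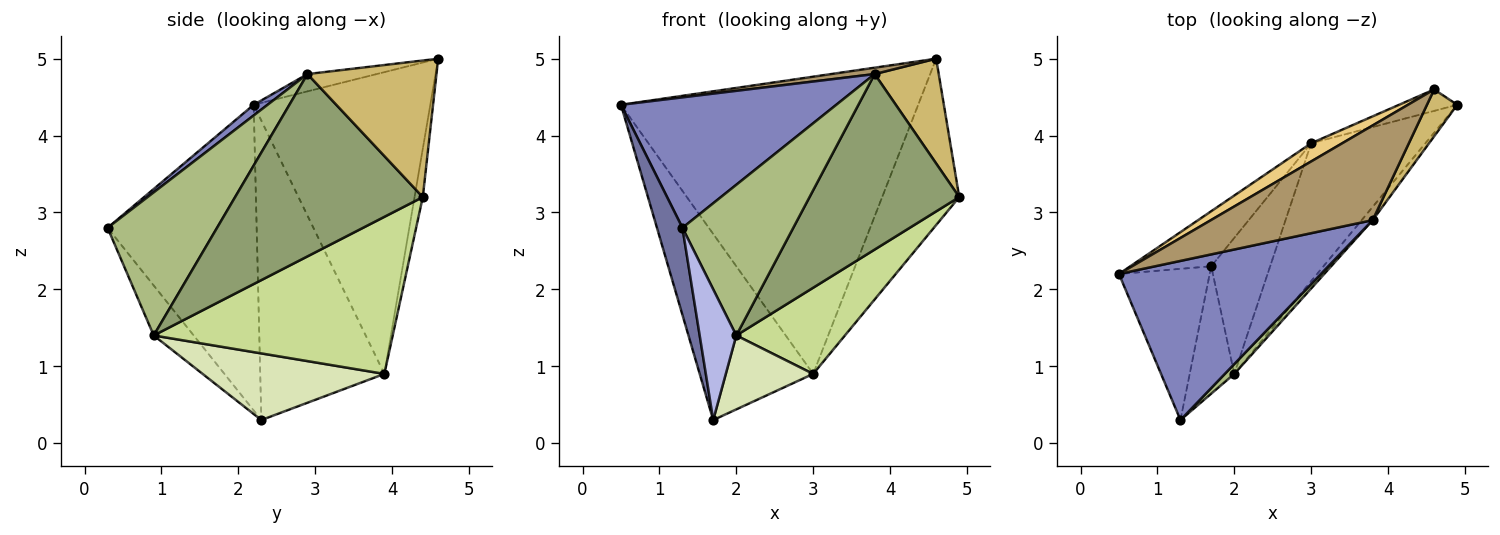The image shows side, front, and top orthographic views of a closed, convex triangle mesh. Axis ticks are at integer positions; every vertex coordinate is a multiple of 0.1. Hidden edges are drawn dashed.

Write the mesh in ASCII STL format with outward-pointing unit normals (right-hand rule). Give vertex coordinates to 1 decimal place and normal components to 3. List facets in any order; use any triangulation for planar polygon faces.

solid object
 facet normal -0.946 -0.162 -0.281
  outer loop
   vertex 1.7 2.3 0.3
   vertex 1.3 0.3 2.8
   vertex 0.5 2.2 4.4
  endloop
 endfacet
 facet normal 0.041 -0.634 0.773
  outer loop
   vertex 3.8 2.9 4.8
   vertex 0.5 2.2 4.4
   vertex 1.3 0.3 2.8
  endloop
 endfacet
 facet normal -0.724 0.662 -0.196
  outer loop
   vertex 3.0 3.9 0.9
   vertex 1.7 2.3 0.3
   vertex 0.5 2.2 4.4
  endloop
 endfacet
 facet normal -0.616 -0.564 -0.550
  outer loop
   vertex 2.0 0.9 1.4
   vertex 1.3 0.3 2.8
   vertex 1.7 2.3 0.3
  endloop
 endfacet
 facet normal 0.781 -0.623 -0.047
  outer loop
   vertex 2.0 0.9 1.4
   vertex 4.9 4.4 3.2
   vertex 3.8 2.9 4.8
  endloop
 endfacet
 facet normal 0.702 -0.711 0.046
  outer loop
   vertex 2.0 0.9 1.4
   vertex 3.8 2.9 4.8
   vertex 1.3 0.3 2.8
  endloop
 endfacet
 facet normal 0.759 -0.345 -0.552
  outer loop
   vertex 2.0 0.9 1.4
   vertex 3.0 3.9 0.9
   vertex 4.9 4.4 3.2
  endloop
 endfacet
 facet normal 0.705 -0.339 -0.623
  outer loop
   vertex 2.0 0.9 1.4
   vertex 1.7 2.3 0.3
   vertex 3.0 3.9 0.9
  endloop
 endfacet
 facet normal -0.106 -0.067 0.992
  outer loop
   vertex 4.6 4.6 5.0
   vertex 0.5 2.2 4.4
   vertex 3.8 2.9 4.8
  endloop
 endfacet
 facet normal 0.878 -0.436 0.195
  outer loop
   vertex 4.6 4.6 5.0
   vertex 3.8 2.9 4.8
   vertex 4.9 4.4 3.2
  endloop
 endfacet
 facet normal -0.510 0.858 0.053
  outer loop
   vertex 4.6 4.6 5.0
   vertex 3.0 3.9 0.9
   vertex 0.5 2.2 4.4
  endloop
 endfacet
 facet normal -0.106 0.986 -0.127
  outer loop
   vertex 4.6 4.6 5.0
   vertex 4.9 4.4 3.2
   vertex 3.0 3.9 0.9
  endloop
 endfacet
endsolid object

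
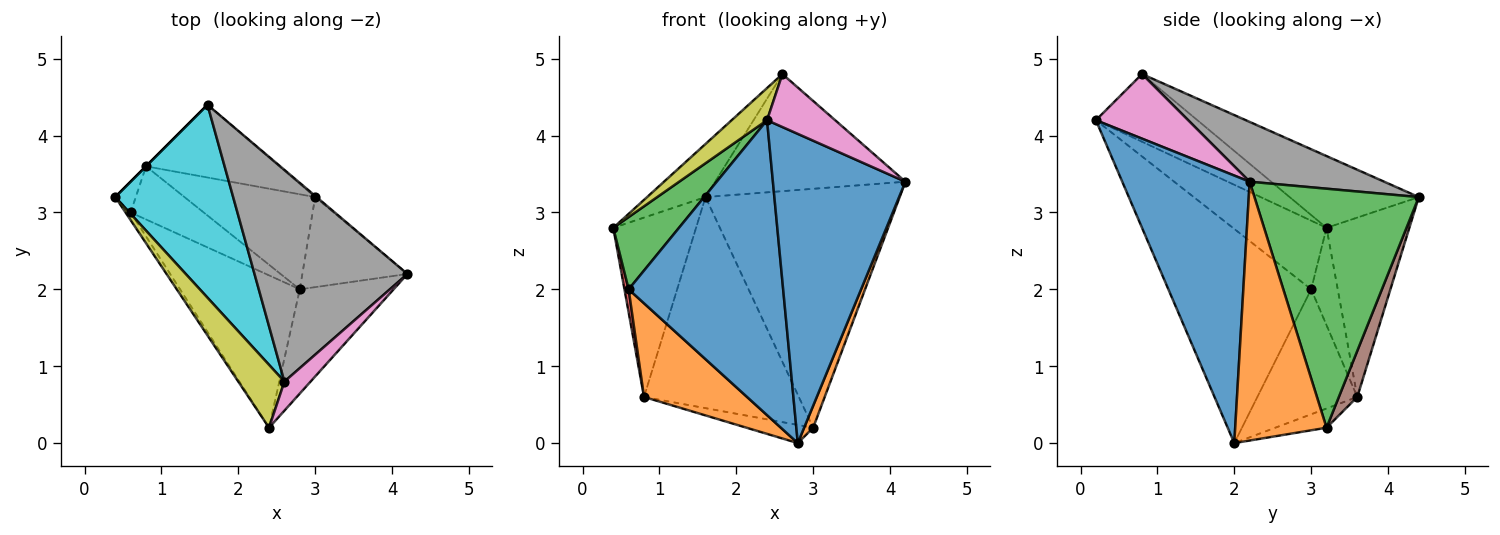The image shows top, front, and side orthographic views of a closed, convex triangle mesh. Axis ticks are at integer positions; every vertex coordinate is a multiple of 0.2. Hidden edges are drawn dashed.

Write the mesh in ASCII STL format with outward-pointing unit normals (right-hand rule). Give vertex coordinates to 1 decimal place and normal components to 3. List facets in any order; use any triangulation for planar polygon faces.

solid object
 facet normal 0.673 -0.701 -0.236
  outer loop
   vertex 2.8 2.0 0.0
   vertex 4.2 2.2 3.4
   vertex 2.4 0.2 4.2
  endloop
 endfacet
 facet normal 0.923 -0.091 -0.375
  outer loop
   vertex 3.0 3.2 0.2
   vertex 4.2 2.2 3.4
   vertex 2.8 2.0 0.0
  endloop
 endfacet
 facet normal 0.646 0.763 -0.004
  outer loop
   vertex 1.6 4.4 3.2
   vertex 4.2 2.2 3.4
   vertex 3.0 3.2 0.2
  endloop
 endfacet
 facet normal -0.143 0.186 -0.972
  outer loop
   vertex 0.8 3.6 0.6
   vertex 3.0 3.2 0.2
   vertex 2.8 2.0 0.0
  endloop
 endfacet
 facet normal -0.707 0.707 0.000
  outer loop
   vertex 0.8 3.6 0.6
   vertex 0.4 3.2 2.8
   vertex 1.6 4.4 3.2
  endloop
 endfacet
 facet normal 0.112 0.940 -0.324
  outer loop
   vertex 0.8 3.6 0.6
   vertex 1.6 4.4 3.2
   vertex 3.0 3.2 0.2
  endloop
 endfacet
 facet normal 0.765 -0.565 0.310
  outer loop
   vertex 2.6 0.8 4.8
   vertex 2.4 0.2 4.2
   vertex 4.2 2.2 3.4
  endloop
 endfacet
 facet normal 0.324 0.458 0.828
  outer loop
   vertex 2.6 0.8 4.8
   vertex 4.2 2.2 3.4
   vertex 1.6 4.4 3.2
  endloop
 endfacet
 facet normal -0.794 -0.277 0.541
  outer loop
   vertex 2.6 0.8 4.8
   vertex 0.4 3.2 2.8
   vertex 2.4 0.2 4.2
  endloop
 endfacet
 facet normal -0.506 0.229 0.832
  outer loop
   vertex 2.6 0.8 4.8
   vertex 1.6 4.4 3.2
   vertex 0.4 3.2 2.8
  endloop
 endfacet
 facet normal -0.635 -0.687 -0.355
  outer loop
   vertex 0.6 3.0 2.0
   vertex 2.8 2.0 0.0
   vertex 2.4 0.2 4.2
  endloop
 endfacet
 facet normal -0.645 -0.665 -0.377
  outer loop
   vertex 0.6 3.0 2.0
   vertex 0.8 3.6 0.6
   vertex 2.8 2.0 0.0
  endloop
 endfacet
 facet normal -0.817 -0.573 -0.061
  outer loop
   vertex 0.6 3.0 2.0
   vertex 2.4 0.2 4.2
   vertex 0.4 3.2 2.8
  endloop
 endfacet
 facet normal -0.967 -0.153 -0.204
  outer loop
   vertex 0.6 3.0 2.0
   vertex 0.4 3.2 2.8
   vertex 0.8 3.6 0.6
  endloop
 endfacet
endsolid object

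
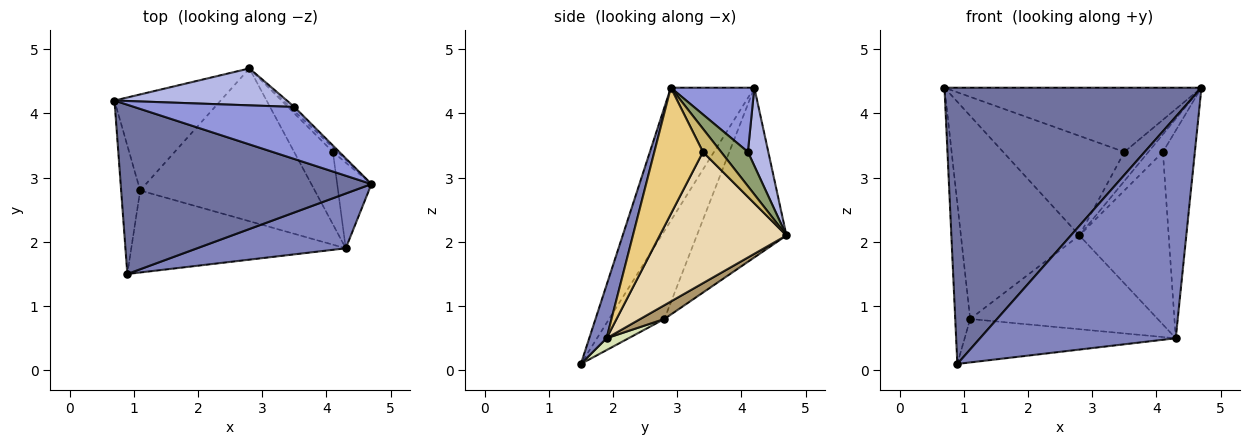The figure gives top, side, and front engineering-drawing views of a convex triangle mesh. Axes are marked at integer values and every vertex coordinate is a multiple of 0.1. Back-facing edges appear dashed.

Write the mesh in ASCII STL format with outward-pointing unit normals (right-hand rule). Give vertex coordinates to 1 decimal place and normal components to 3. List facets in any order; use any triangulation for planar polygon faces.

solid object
 facet normal -0.267 -0.822 0.504
  outer loop
   vertex 0.9 1.5 0.1
   vertex 4.7 2.9 4.4
   vertex 0.7 4.2 4.4
  endloop
 endfacet
 facet normal 0.086 -0.967 0.239
  outer loop
   vertex 4.3 1.9 0.5
   vertex 4.7 2.9 4.4
   vertex 0.9 1.5 0.1
  endloop
 endfacet
 facet normal 0.245 0.753 0.610
  outer loop
   vertex 3.5 4.1 3.4
   vertex 0.7 4.2 4.4
   vertex 4.7 2.9 4.4
  endloop
 endfacet
 facet normal 0.156 0.926 0.344
  outer loop
   vertex 3.5 4.1 3.4
   vertex 2.8 4.7 2.1
   vertex 0.7 4.2 4.4
  endloop
 endfacet
 facet normal 0.742 0.664 -0.093
  outer loop
   vertex 3.5 4.1 3.4
   vertex 4.7 2.9 4.4
   vertex 2.8 4.7 2.1
  endloop
 endfacet
 facet normal -0.945 0.255 -0.204
  outer loop
   vertex 1.1 2.8 0.8
   vertex 0.9 1.5 0.1
   vertex 0.7 4.2 4.4
  endloop
 endfacet
 facet normal -0.564 0.746 -0.353
  outer loop
   vertex 1.1 2.8 0.8
   vertex 0.7 4.2 4.4
   vertex 2.8 4.7 2.1
  endloop
 endfacet
 facet normal 0.049 0.468 -0.883
  outer loop
   vertex 1.1 2.8 0.8
   vertex 4.3 1.9 0.5
   vertex 0.9 1.5 0.1
  endloop
 endfacet
 facet normal 0.067 0.522 -0.850
  outer loop
   vertex 1.1 2.8 0.8
   vertex 2.8 4.7 2.1
   vertex 4.3 1.9 0.5
  endloop
 endfacet
 facet normal 0.772 0.617 -0.154
  outer loop
   vertex 4.1 3.4 3.4
   vertex 2.8 4.7 2.1
   vertex 4.7 2.9 4.4
  endloop
 endfacet
 facet normal 0.815 0.536 -0.221
  outer loop
   vertex 4.1 3.4 3.4
   vertex 4.7 2.9 4.4
   vertex 4.3 1.9 0.5
  endloop
 endfacet
 facet normal 0.795 0.560 -0.235
  outer loop
   vertex 4.1 3.4 3.4
   vertex 4.3 1.9 0.5
   vertex 2.8 4.7 2.1
  endloop
 endfacet
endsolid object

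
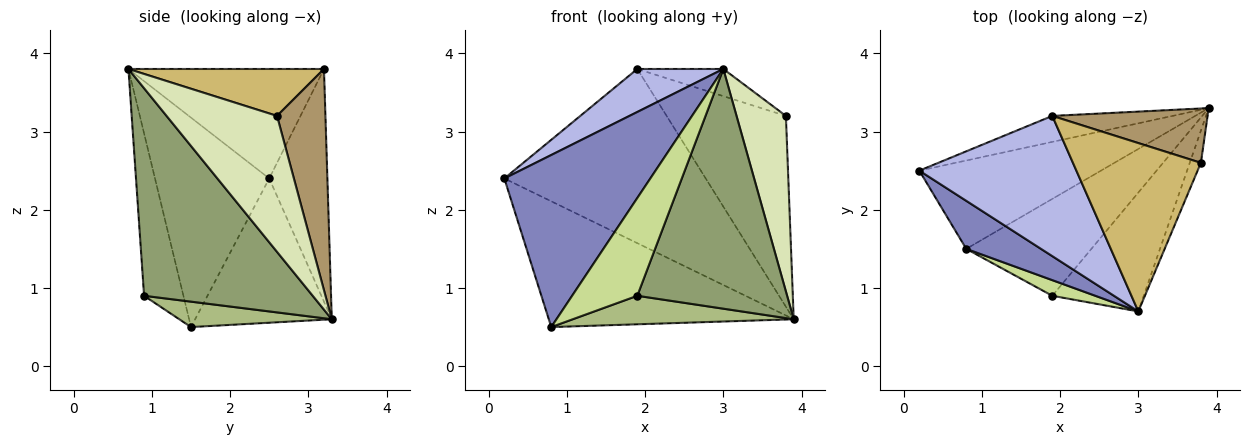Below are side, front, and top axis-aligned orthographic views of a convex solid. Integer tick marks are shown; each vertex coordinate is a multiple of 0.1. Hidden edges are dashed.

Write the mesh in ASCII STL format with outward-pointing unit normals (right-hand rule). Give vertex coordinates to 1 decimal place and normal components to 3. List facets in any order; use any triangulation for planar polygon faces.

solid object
 facet normal -0.415 0.744 -0.523
  outer loop
   vertex 0.8 1.5 0.5
   vertex 0.2 2.5 2.4
   vertex 3.9 3.3 0.6
  endloop
 endfacet
 facet normal -0.602 -0.769 0.215
  outer loop
   vertex 0.8 1.5 0.5
   vertex 3.0 0.7 3.8
   vertex 0.2 2.5 2.4
  endloop
 endfacet
 facet normal -0.275 0.951 -0.142
  outer loop
   vertex 1.9 3.2 3.8
   vertex 3.9 3.3 0.6
   vertex 0.2 2.5 2.4
  endloop
 endfacet
 facet normal -0.555 -0.244 0.796
  outer loop
   vertex 1.9 3.2 3.8
   vertex 0.2 2.5 2.4
   vertex 3.0 0.7 3.8
  endloop
 endfacet
 facet normal 0.710 -0.631 -0.313
  outer loop
   vertex 1.9 0.9 0.9
   vertex 3.9 3.3 0.6
   vertex 3.0 0.7 3.8
  endloop
 endfacet
 facet normal 0.191 -0.277 -0.942
  outer loop
   vertex 1.9 0.9 0.9
   vertex 0.8 1.5 0.5
   vertex 3.9 3.3 0.6
  endloop
 endfacet
 facet normal -0.512 -0.848 0.136
  outer loop
   vertex 1.9 0.9 0.9
   vertex 3.0 0.7 3.8
   vertex 0.8 1.5 0.5
  endloop
 endfacet
 facet normal 0.910 -0.407 -0.075
  outer loop
   vertex 3.8 2.6 3.2
   vertex 3.0 0.7 3.8
   vertex 3.9 3.3 0.6
  endloop
 endfacet
 facet normal 0.364 0.896 0.255
  outer loop
   vertex 3.8 2.6 3.2
   vertex 3.9 3.3 0.6
   vertex 1.9 3.2 3.8
  endloop
 endfacet
 facet normal 0.340 0.150 0.928
  outer loop
   vertex 3.8 2.6 3.2
   vertex 1.9 3.2 3.8
   vertex 3.0 0.7 3.8
  endloop
 endfacet
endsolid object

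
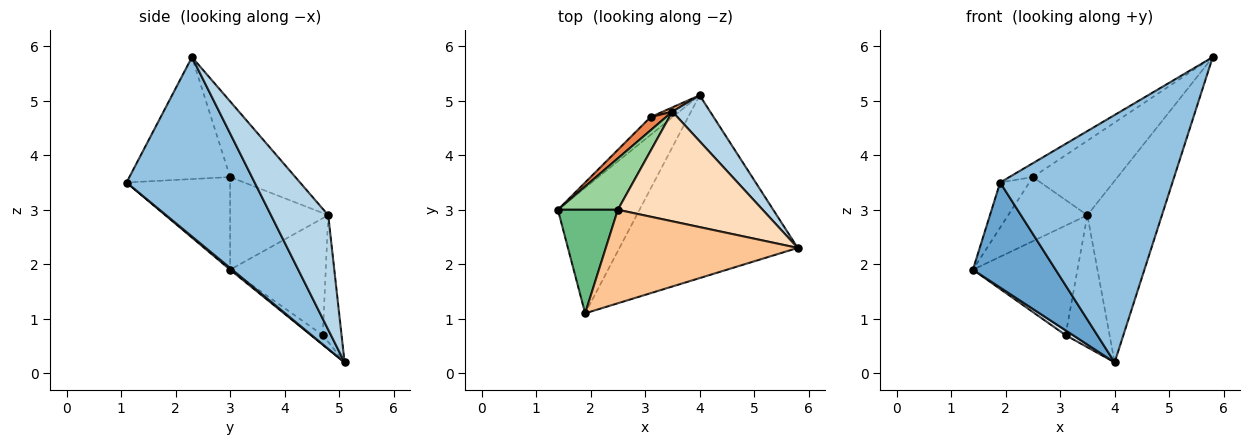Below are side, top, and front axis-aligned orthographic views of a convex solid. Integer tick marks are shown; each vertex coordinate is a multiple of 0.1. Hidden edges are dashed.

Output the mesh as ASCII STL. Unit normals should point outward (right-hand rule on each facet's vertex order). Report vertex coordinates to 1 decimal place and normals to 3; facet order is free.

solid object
 facet normal 0.017 -0.641 -0.767
  outer loop
   vertex 1.9 1.1 3.5
   vertex 1.4 3.0 1.9
   vertex 4.0 5.1 0.2
  endloop
 endfacet
 facet normal 0.513 -0.690 -0.510
  outer loop
   vertex 1.9 1.1 3.5
   vertex 4.0 5.1 0.2
   vertex 5.8 2.3 5.8
  endloop
 endfacet
 facet normal 0.597 0.778 0.197
  outer loop
   vertex 3.5 4.8 2.9
   vertex 5.8 2.3 5.8
   vertex 4.0 5.1 0.2
  endloop
 endfacet
 facet normal -0.387 -0.241 -0.890
  outer loop
   vertex 3.1 4.7 0.7
   vertex 4.0 5.1 0.2
   vertex 1.4 3.0 1.9
  endloop
 endfacet
 facet normal -0.672 0.735 0.089
  outer loop
   vertex 3.1 4.7 0.7
   vertex 1.4 3.0 1.9
   vertex 3.5 4.8 2.9
  endloop
 endfacet
 facet normal -0.392 0.919 0.030
  outer loop
   vertex 3.1 4.7 0.7
   vertex 3.5 4.8 2.9
   vertex 4.0 5.1 0.2
  endloop
 endfacet
 facet normal -0.532 0.124 0.838
  outer loop
   vertex 2.5 3.0 3.6
   vertex 1.9 1.1 3.5
   vertex 5.8 2.3 5.8
  endloop
 endfacet
 facet normal -0.397 0.516 0.759
  outer loop
   vertex 2.5 3.0 3.6
   vertex 5.8 2.3 5.8
   vertex 3.5 4.8 2.9
  endloop
 endfacet
 facet normal -0.817 0.230 0.529
  outer loop
   vertex 2.5 3.0 3.6
   vertex 1.4 3.0 1.9
   vertex 1.9 1.1 3.5
  endloop
 endfacet
 facet normal -0.695 0.561 0.450
  outer loop
   vertex 2.5 3.0 3.6
   vertex 3.5 4.8 2.9
   vertex 1.4 3.0 1.9
  endloop
 endfacet
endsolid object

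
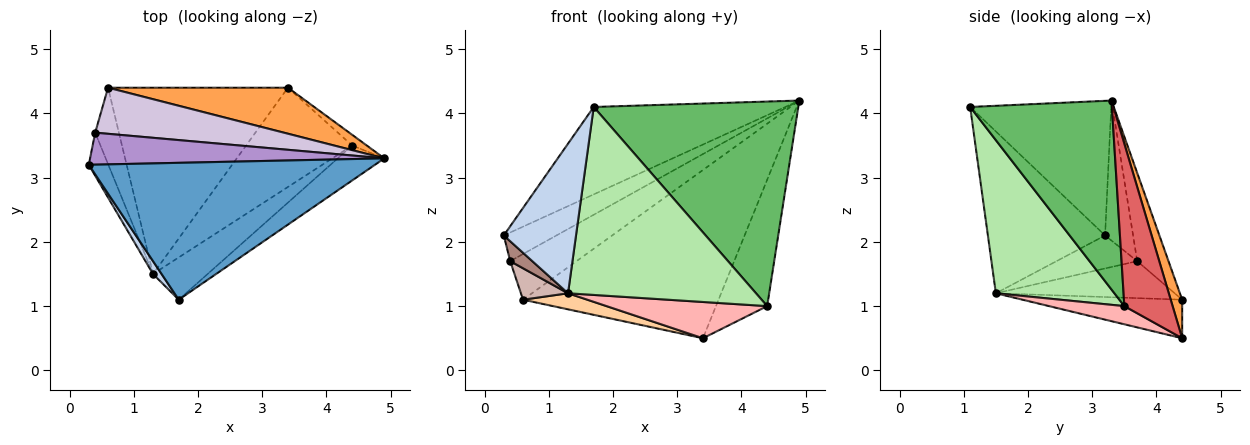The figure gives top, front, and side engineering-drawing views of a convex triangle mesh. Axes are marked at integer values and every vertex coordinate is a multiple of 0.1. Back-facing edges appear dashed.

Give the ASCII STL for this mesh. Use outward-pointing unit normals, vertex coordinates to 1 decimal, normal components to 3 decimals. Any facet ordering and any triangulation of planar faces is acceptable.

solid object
 facet normal -0.369 0.500 0.783
  outer loop
   vertex 1.7 1.1 4.1
   vertex 4.9 3.3 4.2
   vertex 0.3 3.2 2.1
  endloop
 endfacet
 facet normal -0.850 -0.524 0.045
  outer loop
   vertex 1.3 1.5 1.2
   vertex 1.7 1.1 4.1
   vertex 0.3 3.2 2.1
  endloop
 endfacet
 facet normal 0.056 0.963 0.263
  outer loop
   vertex 0.6 4.4 1.1
   vertex 4.9 3.3 4.2
   vertex 3.4 4.4 0.5
  endloop
 endfacet
 facet normal -0.209 -0.084 -0.974
  outer loop
   vertex 0.6 4.4 1.1
   vertex 3.4 4.4 0.5
   vertex 1.3 1.5 1.2
  endloop
 endfacet
 facet normal 0.564 -0.814 -0.139
  outer loop
   vertex 4.4 3.5 1.0
   vertex 4.9 3.3 4.2
   vertex 1.7 1.1 4.1
  endloop
 endfacet
 facet normal 0.524 -0.831 -0.187
  outer loop
   vertex 4.4 3.5 1.0
   vertex 1.7 1.1 4.1
   vertex 1.3 1.5 1.2
  endloop
 endfacet
 facet normal 0.685 0.726 -0.062
  outer loop
   vertex 4.4 3.5 1.0
   vertex 3.4 4.4 0.5
   vertex 4.9 3.3 4.2
  endloop
 endfacet
 facet normal 0.159 -0.339 -0.927
  outer loop
   vertex 4.4 3.5 1.0
   vertex 1.3 1.5 1.2
   vertex 3.4 4.4 0.5
  endloop
 endfacet
 facet normal -0.334 0.629 0.702
  outer loop
   vertex 0.4 3.7 1.7
   vertex 0.3 3.2 2.1
   vertex 4.9 3.3 4.2
  endloop
 endfacet
 facet normal -0.315 0.668 0.674
  outer loop
   vertex 0.4 3.7 1.7
   vertex 4.9 3.3 4.2
   vertex 0.6 4.4 1.1
  endloop
 endfacet
 facet normal -0.837 -0.230 -0.496
  outer loop
   vertex 0.4 3.7 1.7
   vertex 1.3 1.5 1.2
   vertex 0.3 3.2 2.1
  endloop
 endfacet
 facet normal -0.822 -0.217 -0.527
  outer loop
   vertex 0.4 3.7 1.7
   vertex 0.6 4.4 1.1
   vertex 1.3 1.5 1.2
  endloop
 endfacet
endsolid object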